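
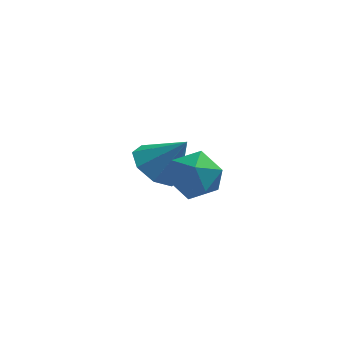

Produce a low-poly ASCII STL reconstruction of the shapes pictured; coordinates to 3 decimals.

solid 
facet normal -0.617 0.031 -0.786
outer loop
vertex -0.775 2.763 0.409
vertex -1.365 1.996 0.842
vertex -1.364 3.055 0.883
endloop
endfacet
facet normal 0.569 0.793 0.219
outer loop
vertex -0.775 2.763 0.409
vertex -1.364 3.055 0.883
vertex -0.315 1.944 2.178
endloop
endfacet
facet normal -0.617 0.031 -0.786
outer loop
vertex -1.364 3.055 0.883
vertex -1.365 1.996 0.842
vertex -1.954 2.727 1.333
endloop
endfacet
facet normal 0.047 0.777 0.628
outer loop
vertex -1.364 3.055 0.883
vertex -1.954 2.727 1.333
vertex -0.315 1.944 2.178
endloop
endfacet
facet normal -0.617 0.031 -0.786
outer loop
vertex -1.954 2.727 1.333
vertex -1.365 1.996 0.842
vertex -2.199 1.971 1.496
endloop
endfacet
facet normal -0.321 0.298 0.899
outer loop
vertex -1.954 2.727 1.333
vertex -2.199 1.971 1.496
vertex -0.315 1.944 2.178
endloop
endfacet
facet normal -0.617 0.031 -0.786
outer loop
vertex -2.199 1.971 1.496
vertex -1.365 1.996 0.842
vertex -1.955 1.229 1.275
endloop
endfacet
facet normal -0.321 -0.366 0.873
outer loop
vertex -2.199 1.971 1.496
vertex -1.955 1.229 1.275
vertex -0.315 1.944 2.178
endloop
endfacet
facet normal -0.617 0.030 -0.787
outer loop
vertex -1.955 1.229 1.275
vertex -1.365 1.996 0.842
vertex -1.365 0.937 0.801
endloop
endfacet
facet normal 0.047 -0.823 0.566
outer loop
vertex -1.955 1.229 1.275
vertex -1.365 0.937 0.801
vertex -0.315 1.944 2.178
endloop
endfacet
facet normal -0.618 0.030 -0.786
outer loop
vertex -1.365 0.937 0.801
vertex -1.365 1.996 0.842
vertex -0.775 1.265 0.35
endloop
endfacet
facet normal 0.569 -0.807 0.157
outer loop
vertex -1.365 0.937 0.801
vertex -0.775 1.265 0.35
vertex -0.315 1.944 2.178
endloop
endfacet
facet normal -0.617 0.031 -0.786
outer loop
vertex -0.775 1.265 0.35
vertex -1.365 1.996 0.842
vertex -0.531 2.021 0.188
endloop
endfacet
facet normal 0.938 -0.327 -0.114
outer loop
vertex -0.775 1.265 0.35
vertex -0.531 2.021 0.188
vertex -0.315 1.944 2.178
endloop
endfacet
facet normal -0.617 0.031 -0.786
outer loop
vertex -0.531 2.021 0.188
vertex -1.365 1.996 0.842
vertex -0.775 2.763 0.409
endloop
endfacet
facet normal 0.938 0.335 -0.089
outer loop
vertex -0.531 2.021 0.188
vertex -0.775 2.763 0.409
vertex -0.315 1.944 2.178
endloop
endfacet
facet normal -0.233 -0.032 0.972
outer loop
vertex 0.388 -1.164 3.996
vertex -0.535 -1.556 3.762
vertex 0.264 -2.184 3.933
endloop
endfacet
facet normal 0.470 -0.111 0.876
outer loop
vertex 0.388 -1.164 3.996
vertex 0.264 -2.184 3.933
vertex 1.106 -1.743 3.537
endloop
endfacet
facet normal 0.711 0.463 0.528
outer loop
vertex 0.388 -1.164 3.996
vertex 1.106 -1.743 3.537
vertex 0.828 -0.842 3.121
endloop
endfacet
facet normal 0.159 0.898 0.411
outer loop
vertex 0.388 -1.164 3.996
vertex 0.828 -0.842 3.121
vertex -0.186 -0.726 3.261
endloop
endfacet
facet normal -0.425 0.592 0.685
outer loop
vertex 0.388 -1.164 3.996
vertex -0.186 -0.726 3.261
vertex -0.535 -1.556 3.762
endloop
endfacet
facet normal 0.572 -0.681 0.457
outer loop
vertex 1.106 -1.743 3.537
vertex 0.264 -2.184 3.933
vertex 0.626 -2.494 3.019
endloop
endfacet
facet normal -0.565 -0.551 0.614
outer loop
vertex 0.264 -2.184 3.933
vertex -0.535 -1.556 3.762
vertex -0.388 -2.378 3.159
endloop
endfacet
facet normal -0.877 0.458 0.148
outer loop
vertex -0.535 -1.556 3.762
vertex -0.186 -0.726 3.261
vertex -0.666 -1.477 2.743
endloop
endfacet
facet normal 0.068 0.953 -0.296
outer loop
vertex -0.186 -0.726 3.261
vertex 0.828 -0.842 3.121
vertex 0.176 -1.036 2.347
endloop
endfacet
facet normal 0.963 0.249 -0.104
outer loop
vertex 0.828 -0.842 3.121
vertex 1.106 -1.743 3.537
vertex 0.975 -1.664 2.518
endloop
endfacet
facet normal -0.159 -0.898 -0.411
outer loop
vertex 0.052 -2.056 2.284
vertex 0.626 -2.494 3.019
vertex -0.388 -2.378 3.159
endloop
endfacet
facet normal -0.711 -0.463 -0.528
outer loop
vertex 0.052 -2.056 2.284
vertex -0.388 -2.378 3.159
vertex -0.666 -1.477 2.743
endloop
endfacet
facet normal -0.470 0.111 -0.876
outer loop
vertex 0.052 -2.056 2.284
vertex -0.666 -1.477 2.743
vertex 0.176 -1.036 2.347
endloop
endfacet
facet normal 0.233 0.032 -0.972
outer loop
vertex 0.052 -2.056 2.284
vertex 0.176 -1.036 2.347
vertex 0.975 -1.664 2.518
endloop
endfacet
facet normal 0.425 -0.592 -0.685
outer loop
vertex 0.052 -2.056 2.284
vertex 0.975 -1.664 2.518
vertex 0.626 -2.494 3.019
endloop
endfacet
facet normal -0.068 -0.953 0.296
outer loop
vertex -0.388 -2.378 3.159
vertex 0.626 -2.494 3.019
vertex 0.264 -2.184 3.933
endloop
endfacet
facet normal -0.963 -0.249 0.104
outer loop
vertex -0.666 -1.477 2.743
vertex -0.388 -2.378 3.159
vertex -0.535 -1.556 3.762
endloop
endfacet
facet normal -0.572 0.681 -0.457
outer loop
vertex 0.176 -1.036 2.347
vertex -0.666 -1.477 2.743
vertex -0.186 -0.726 3.261
endloop
endfacet
facet normal 0.565 0.551 -0.614
outer loop
vertex 0.975 -1.664 2.518
vertex 0.176 -1.036 2.347
vertex 0.828 -0.842 3.121
endloop
endfacet
facet normal 0.877 -0.458 -0.148
outer loop
vertex 0.626 -2.494 3.019
vertex 0.975 -1.664 2.518
vertex 1.106 -1.743 3.537
endloop
endfacet

endsolid


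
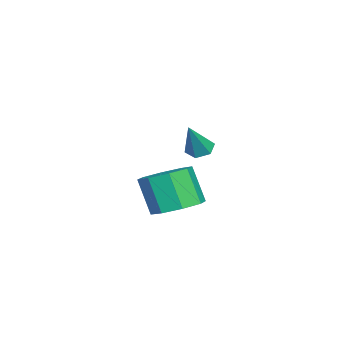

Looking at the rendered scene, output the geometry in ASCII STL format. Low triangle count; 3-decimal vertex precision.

solid 
facet normal -0.515 0.176 -0.839
outer loop
vertex -0.14 3.893 1.324
vertex -0.564 3.964 1.599
vertex -0.258 4.359 1.494
endloop
endfacet
facet normal 0.941 0.297 -0.160
outer loop
vertex -0.14 3.893 1.324
vertex -0.258 4.359 1.494
vertex 0.164 3.716 2.781
endloop
endfacet
facet normal -0.515 0.176 -0.839
outer loop
vertex -0.258 4.359 1.494
vertex -0.564 3.964 1.599
vertex -0.682 4.43 1.769
endloop
endfacet
facet normal 0.356 0.877 0.322
outer loop
vertex -0.258 4.359 1.494
vertex -0.682 4.43 1.769
vertex 0.164 3.716 2.781
endloop
endfacet
facet normal -0.516 0.175 -0.839
outer loop
vertex -0.682 4.43 1.769
vertex -0.564 3.964 1.599
vertex -0.987 4.035 1.874
endloop
endfacet
facet normal -0.431 0.527 0.732
outer loop
vertex -0.682 4.43 1.769
vertex -0.987 4.035 1.874
vertex 0.164 3.716 2.781
endloop
endfacet
facet normal -0.516 0.175 -0.839
outer loop
vertex -0.987 4.035 1.874
vertex -0.564 3.964 1.599
vertex -0.869 3.569 1.704
endloop
endfacet
facet normal -0.633 -0.402 0.662
outer loop
vertex -0.987 4.035 1.874
vertex -0.869 3.569 1.704
vertex 0.164 3.716 2.781
endloop
endfacet
facet normal -0.516 0.176 -0.838
outer loop
vertex -0.869 3.569 1.704
vertex -0.564 3.964 1.599
vertex -0.445 3.498 1.428
endloop
endfacet
facet normal -0.048 -0.983 0.180
outer loop
vertex -0.869 3.569 1.704
vertex -0.445 3.498 1.428
vertex 0.164 3.716 2.781
endloop
endfacet
facet normal -0.515 0.176 -0.839
outer loop
vertex -0.445 3.498 1.428
vertex -0.564 3.964 1.599
vertex -0.14 3.893 1.324
endloop
endfacet
facet normal 0.740 -0.632 -0.231
outer loop
vertex -0.445 3.498 1.428
vertex -0.14 3.893 1.324
vertex 0.164 3.716 2.781
endloop
endfacet
facet normal 0.273 0.341 -0.899
outer loop
vertex -2.227 3.124 -1.968
vertex -3.084 2.83 -2.34
vertex -2.755 3.655 -1.927
endloop
endfacet
facet normal 0.655 0.618 0.434
outer loop
vertex -2.227 3.124 -1.968
vertex -2.755 3.655 -1.927
vertex -2.659 2.585 -0.547
endloop
endfacet
facet normal 0.655 0.618 0.434
outer loop
vertex -2.659 2.585 -0.547
vertex -2.755 3.655 -1.927
vertex -3.187 3.116 -0.506
endloop
endfacet
facet normal -0.274 -0.342 0.899
outer loop
vertex -2.659 2.585 -0.547
vertex -3.187 3.116 -0.506
vertex -3.516 2.29 -0.92
endloop
endfacet
facet normal 0.273 0.341 -0.899
outer loop
vertex -2.755 3.655 -1.927
vertex -3.084 2.83 -2.34
vertex -3.476 3.702 -2.128
endloop
endfacet
facet normal -0.035 0.938 0.345
outer loop
vertex -2.755 3.655 -1.927
vertex -3.476 3.702 -2.128
vertex -3.187 3.116 -0.506
endloop
endfacet
facet normal -0.036 0.938 0.345
outer loop
vertex -3.187 3.116 -0.506
vertex -3.476 3.702 -2.128
vertex -3.908 3.163 -0.708
endloop
endfacet
facet normal -0.274 -0.341 0.899
outer loop
vertex -3.187 3.116 -0.506
vertex -3.908 3.163 -0.708
vertex -3.516 2.29 -0.92
endloop
endfacet
facet normal 0.274 0.342 -0.899
outer loop
vertex -3.476 3.702 -2.128
vertex -3.084 2.83 -2.34
vertex -3.967 3.238 -2.454
endloop
endfacet
facet normal -0.705 0.708 0.054
outer loop
vertex -3.476 3.702 -2.128
vertex -3.967 3.238 -2.454
vertex -3.908 3.163 -0.708
endloop
endfacet
facet normal -0.705 0.708 0.054
outer loop
vertex -3.908 3.163 -0.708
vertex -3.967 3.238 -2.454
vertex -4.399 2.699 -1.033
endloop
endfacet
facet normal -0.273 -0.341 0.900
outer loop
vertex -3.908 3.163 -0.708
vertex -4.399 2.699 -1.033
vertex -3.516 2.29 -0.92
endloop
endfacet
facet normal 0.274 0.341 -0.899
outer loop
vertex -3.967 3.238 -2.454
vertex -3.084 2.83 -2.34
vertex -3.941 2.535 -2.713
endloop
endfacet
facet normal -0.961 0.063 -0.268
outer loop
vertex -3.967 3.238 -2.454
vertex -3.941 2.535 -2.713
vertex -4.399 2.699 -1.033
endloop
endfacet
facet normal -0.961 0.063 -0.268
outer loop
vertex -4.399 2.699 -1.033
vertex -3.941 2.535 -2.713
vertex -4.373 1.996 -1.292
endloop
endfacet
facet normal -0.273 -0.341 0.899
outer loop
vertex -4.399 2.699 -1.033
vertex -4.373 1.996 -1.292
vertex -3.516 2.29 -0.92
endloop
endfacet
facet normal 0.274 0.342 -0.899
outer loop
vertex -3.941 2.535 -2.713
vertex -3.084 2.83 -2.34
vertex -3.413 2.004 -2.754
endloop
endfacet
facet normal -0.655 -0.618 -0.434
outer loop
vertex -3.941 2.535 -2.713
vertex -3.413 2.004 -2.754
vertex -4.373 1.996 -1.292
endloop
endfacet
facet normal -0.655 -0.618 -0.434
outer loop
vertex -4.373 1.996 -1.292
vertex -3.413 2.004 -2.754
vertex -3.845 1.465 -1.333
endloop
endfacet
facet normal -0.273 -0.341 0.899
outer loop
vertex -4.373 1.996 -1.292
vertex -3.845 1.465 -1.333
vertex -3.516 2.29 -0.92
endloop
endfacet
facet normal 0.274 0.341 -0.899
outer loop
vertex -3.413 2.004 -2.754
vertex -3.084 2.83 -2.34
vertex -2.692 1.957 -2.552
endloop
endfacet
facet normal 0.036 -0.938 -0.345
outer loop
vertex -3.413 2.004 -2.754
vertex -2.692 1.957 -2.552
vertex -3.845 1.465 -1.333
endloop
endfacet
facet normal 0.035 -0.938 -0.345
outer loop
vertex -3.845 1.465 -1.333
vertex -2.692 1.957 -2.552
vertex -3.124 1.418 -1.132
endloop
endfacet
facet normal -0.273 -0.341 0.899
outer loop
vertex -3.845 1.465 -1.333
vertex -3.124 1.418 -1.132
vertex -3.516 2.29 -0.92
endloop
endfacet
facet normal 0.273 0.341 -0.900
outer loop
vertex -2.692 1.957 -2.552
vertex -3.084 2.83 -2.34
vertex -2.201 2.421 -2.227
endloop
endfacet
facet normal 0.705 -0.708 -0.054
outer loop
vertex -2.692 1.957 -2.552
vertex -2.201 2.421 -2.227
vertex -3.124 1.418 -1.132
endloop
endfacet
facet normal 0.705 -0.708 -0.054
outer loop
vertex -3.124 1.418 -1.132
vertex -2.201 2.421 -2.227
vertex -2.633 1.882 -0.806
endloop
endfacet
facet normal -0.274 -0.342 0.899
outer loop
vertex -3.124 1.418 -1.132
vertex -2.633 1.882 -0.806
vertex -3.516 2.29 -0.92
endloop
endfacet
facet normal 0.273 0.341 -0.899
outer loop
vertex -2.201 2.421 -2.227
vertex -3.084 2.83 -2.34
vertex -2.227 3.124 -1.968
endloop
endfacet
facet normal 0.961 -0.063 0.268
outer loop
vertex -2.201 2.421 -2.227
vertex -2.227 3.124 -1.968
vertex -2.633 1.882 -0.806
endloop
endfacet
facet normal 0.961 -0.063 0.268
outer loop
vertex -2.633 1.882 -0.806
vertex -2.227 3.124 -1.968
vertex -2.659 2.585 -0.547
endloop
endfacet
facet normal -0.274 -0.341 0.899
outer loop
vertex -2.633 1.882 -0.806
vertex -2.659 2.585 -0.547
vertex -3.516 2.29 -0.92
endloop
endfacet

endsolid


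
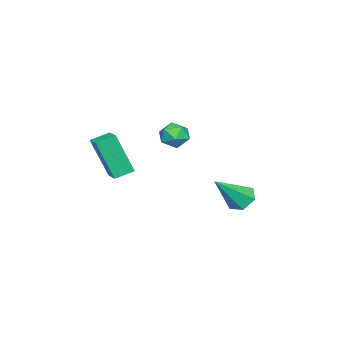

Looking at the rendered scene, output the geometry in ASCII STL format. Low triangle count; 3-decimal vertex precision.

solid 
facet normal -0.584 0.408 -0.701
outer loop
vertex -2.55 0.788 -3.295
vertex -2.917 1.225 -2.735
vertex -2.27 1.513 -3.106
endloop
endfacet
facet normal 0.875 -0.226 -0.429
outer loop
vertex -2.55 0.788 -3.295
vertex -2.27 1.513 -3.106
vertex -1.643 0.335 -1.205
endloop
endfacet
facet normal -0.584 0.408 -0.701
outer loop
vertex -2.27 1.513 -3.106
vertex -2.917 1.225 -2.735
vertex -2.637 1.95 -2.546
endloop
endfacet
facet normal 0.815 0.573 0.087
outer loop
vertex -2.27 1.513 -3.106
vertex -2.637 1.95 -2.546
vertex -1.643 0.335 -1.205
endloop
endfacet
facet normal -0.585 0.409 -0.701
outer loop
vertex -2.637 1.95 -2.546
vertex -2.917 1.225 -2.735
vertex -3.284 1.662 -2.174
endloop
endfacet
facet normal 0.117 0.676 0.727
outer loop
vertex -2.637 1.95 -2.546
vertex -3.284 1.662 -2.174
vertex -1.643 0.335 -1.205
endloop
endfacet
facet normal -0.585 0.409 -0.701
outer loop
vertex -3.284 1.662 -2.174
vertex -2.917 1.225 -2.735
vertex -3.564 0.937 -2.363
endloop
endfacet
facet normal -0.521 -0.021 0.853
outer loop
vertex -3.284 1.662 -2.174
vertex -3.564 0.937 -2.363
vertex -1.643 0.335 -1.205
endloop
endfacet
facet normal -0.585 0.407 -0.702
outer loop
vertex -3.564 0.937 -2.363
vertex -2.917 1.225 -2.735
vertex -3.197 0.499 -2.923
endloop
endfacet
facet normal -0.461 -0.820 0.339
outer loop
vertex -3.564 0.937 -2.363
vertex -3.197 0.499 -2.923
vertex -1.643 0.335 -1.205
endloop
endfacet
facet normal -0.585 0.407 -0.701
outer loop
vertex -3.197 0.499 -2.923
vertex -2.917 1.225 -2.735
vertex -2.55 0.788 -3.295
endloop
endfacet
facet normal 0.238 -0.923 -0.303
outer loop
vertex -3.197 0.499 -2.923
vertex -2.55 0.788 -3.295
vertex -1.643 0.335 -1.205
endloop
endfacet
facet normal -0.428 0.322 0.844
outer loop
vertex 1.873 0.244 3.516
vertex 2.097 -0.376 3.866
vertex 2.536 0.228 3.858
endloop
endfacet
facet normal -0.208 0.871 0.444
outer loop
vertex 1.873 0.244 3.516
vertex 2.536 0.228 3.858
vertex 2.468 0.553 3.189
endloop
endfacet
facet normal -0.533 0.825 -0.190
outer loop
vertex 1.873 0.244 3.516
vertex 2.468 0.553 3.189
vertex 1.988 0.15 2.784
endloop
endfacet
facet normal -0.952 0.247 -0.181
outer loop
vertex 1.873 0.244 3.516
vertex 1.988 0.15 2.784
vertex 1.759 -0.425 3.203
endloop
endfacet
facet normal -0.887 -0.063 0.457
outer loop
vertex 1.873 0.244 3.516
vertex 1.759 -0.425 3.203
vertex 2.097 -0.376 3.866
endloop
endfacet
facet normal 0.494 0.801 0.339
outer loop
vertex 2.468 0.553 3.189
vertex 2.536 0.228 3.858
vertex 3.061 0.125 3.337
endloop
endfacet
facet normal 0.139 -0.088 0.986
outer loop
vertex 2.536 0.228 3.858
vertex 2.097 -0.376 3.866
vertex 2.832 -0.45 3.756
endloop
endfacet
facet normal -0.603 -0.711 0.360
outer loop
vertex 2.097 -0.376 3.866
vertex 1.759 -0.425 3.203
vertex 2.352 -0.853 3.351
endloop
endfacet
facet normal -0.709 -0.208 -0.673
outer loop
vertex 1.759 -0.425 3.203
vertex 1.988 0.15 2.784
vertex 2.284 -0.528 2.682
endloop
endfacet
facet normal -0.030 0.726 -0.687
outer loop
vertex 1.988 0.15 2.784
vertex 2.468 0.553 3.189
vertex 2.723 0.076 2.674
endloop
endfacet
facet normal 0.952 -0.247 0.181
outer loop
vertex 2.947 -0.544 3.024
vertex 3.061 0.125 3.337
vertex 2.832 -0.45 3.756
endloop
endfacet
facet normal 0.533 -0.825 0.190
outer loop
vertex 2.947 -0.544 3.024
vertex 2.832 -0.45 3.756
vertex 2.352 -0.853 3.351
endloop
endfacet
facet normal 0.208 -0.871 -0.444
outer loop
vertex 2.947 -0.544 3.024
vertex 2.352 -0.853 3.351
vertex 2.284 -0.528 2.682
endloop
endfacet
facet normal 0.428 -0.322 -0.844
outer loop
vertex 2.947 -0.544 3.024
vertex 2.284 -0.528 2.682
vertex 2.723 0.076 2.674
endloop
endfacet
facet normal 0.887 0.063 -0.457
outer loop
vertex 2.947 -0.544 3.024
vertex 2.723 0.076 2.674
vertex 3.061 0.125 3.337
endloop
endfacet
facet normal 0.709 0.208 0.673
outer loop
vertex 2.832 -0.45 3.756
vertex 3.061 0.125 3.337
vertex 2.536 0.228 3.858
endloop
endfacet
facet normal 0.030 -0.726 0.687
outer loop
vertex 2.352 -0.853 3.351
vertex 2.832 -0.45 3.756
vertex 2.097 -0.376 3.866
endloop
endfacet
facet normal -0.494 -0.801 -0.339
outer loop
vertex 2.284 -0.528 2.682
vertex 2.352 -0.853 3.351
vertex 1.759 -0.425 3.203
endloop
endfacet
facet normal -0.139 0.088 -0.986
outer loop
vertex 2.723 0.076 2.674
vertex 2.284 -0.528 2.682
vertex 1.988 0.15 2.784
endloop
endfacet
facet normal 0.603 0.711 -0.360
outer loop
vertex 3.061 0.125 3.337
vertex 2.723 0.076 2.674
vertex 2.468 0.553 3.189
endloop
endfacet
facet normal -0.762 -0.616 -0.201
outer loop
vertex 3.141 -3.689 2.778
vertex 2.527 -3.025 3.07
vertex 3.033 -2.892 0.741
endloop
endfacet
facet normal 0.646 -0.699 -0.308
outer loop
vertex 3.673 -2.375 0.91
vertex 3.141 -3.689 2.778
vertex 3.033 -2.892 0.741
endloop
endfacet
facet normal -0.761 -0.617 -0.201
outer loop
vertex 3.033 -2.892 0.741
vertex 2.527 -3.025 3.07
vertex 2.419 -2.229 1.033
endloop
endfacet
facet normal -0.049 0.364 -0.930
outer loop
vertex 2.419 -2.229 1.033
vertex 3.673 -2.375 0.91
vertex 3.033 -2.892 0.741
endloop
endfacet
facet normal 0.049 -0.364 0.930
outer loop
vertex 3.141 -3.689 2.778
vertex 3.167 -2.508 3.239
vertex 2.527 -3.025 3.07
endloop
endfacet
facet normal 0.646 -0.698 -0.307
outer loop
vertex 3.781 -3.171 2.947
vertex 3.141 -3.689 2.778
vertex 3.673 -2.375 0.91
endloop
endfacet
facet normal 0.049 -0.364 0.930
outer loop
vertex 3.781 -3.171 2.947
vertex 3.167 -2.508 3.239
vertex 3.141 -3.689 2.778
endloop
endfacet
facet normal -0.646 0.699 0.307
outer loop
vertex 2.527 -3.025 3.07
vertex 3.167 -2.508 3.239
vertex 2.419 -2.229 1.033
endloop
endfacet
facet normal -0.049 0.364 -0.930
outer loop
vertex 3.059 -1.711 1.202
vertex 3.673 -2.375 0.91
vertex 2.419 -2.229 1.033
endloop
endfacet
facet normal -0.646 0.698 0.307
outer loop
vertex 2.419 -2.229 1.033
vertex 3.167 -2.508 3.239
vertex 3.059 -1.711 1.202
endloop
endfacet
facet normal 0.762 0.616 0.200
outer loop
vertex 3.059 -1.711 1.202
vertex 3.781 -3.171 2.947
vertex 3.673 -2.375 0.91
endloop
endfacet
facet normal 0.761 0.617 0.201
outer loop
vertex 3.167 -2.508 3.239
vertex 3.781 -3.171 2.947
vertex 3.059 -1.711 1.202
endloop
endfacet

endsolid


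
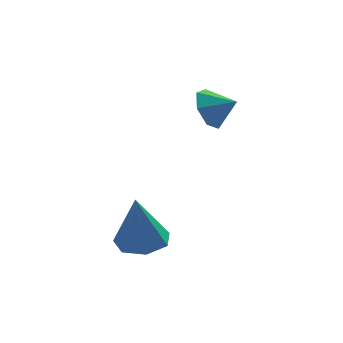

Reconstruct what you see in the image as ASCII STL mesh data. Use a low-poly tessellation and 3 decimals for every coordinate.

solid 
facet normal -0.808 0.380 -0.450
outer loop
vertex 2.43 2.968 2.863
vertex 2.153 3.354 3.686
vertex 2.706 3.731 3.011
endloop
endfacet
facet normal 0.874 -0.234 -0.426
outer loop
vertex 2.43 2.968 2.863
vertex 2.706 3.731 3.011
vertex 3.067 2.926 4.194
endloop
endfacet
facet normal -0.808 0.380 -0.450
outer loop
vertex 2.706 3.731 3.011
vertex 2.153 3.354 3.686
vertex 2.566 4.21 3.667
endloop
endfacet
facet normal 0.937 0.345 -0.052
outer loop
vertex 2.706 3.731 3.011
vertex 2.566 4.21 3.667
vertex 3.067 2.926 4.194
endloop
endfacet
facet normal -0.808 0.380 -0.450
outer loop
vertex 2.566 4.21 3.667
vertex 2.153 3.354 3.686
vertex 2.115 4.045 4.337
endloop
endfacet
facet normal 0.662 0.491 0.566
outer loop
vertex 2.566 4.21 3.667
vertex 2.115 4.045 4.337
vertex 3.067 2.926 4.194
endloop
endfacet
facet normal -0.808 0.380 -0.450
outer loop
vertex 2.115 4.045 4.337
vertex 2.153 3.354 3.686
vertex 1.693 3.36 4.517
endloop
endfacet
facet normal 0.256 0.095 0.962
outer loop
vertex 2.115 4.045 4.337
vertex 1.693 3.36 4.517
vertex 3.067 2.926 4.194
endloop
endfacet
facet normal -0.808 0.379 -0.450
outer loop
vertex 1.693 3.36 4.517
vertex 2.153 3.354 3.686
vertex 1.618 2.671 4.071
endloop
endfacet
facet normal 0.025 -0.545 0.838
outer loop
vertex 1.693 3.36 4.517
vertex 1.618 2.671 4.071
vertex 3.067 2.926 4.194
endloop
endfacet
facet normal -0.808 0.379 -0.450
outer loop
vertex 1.618 2.671 4.071
vertex 2.153 3.354 3.686
vertex 1.946 2.496 3.335
endloop
endfacet
facet normal 0.142 -0.947 0.288
outer loop
vertex 1.618 2.671 4.071
vertex 1.946 2.496 3.335
vertex 3.067 2.926 4.194
endloop
endfacet
facet normal -0.809 0.379 -0.450
outer loop
vertex 1.946 2.496 3.335
vertex 2.153 3.354 3.686
vertex 2.43 2.968 2.863
endloop
endfacet
facet normal 0.521 -0.808 -0.275
outer loop
vertex 1.946 2.496 3.335
vertex 2.43 2.968 2.863
vertex 3.067 2.926 4.194
endloop
endfacet
facet normal 0.114 0.122 -0.986
outer loop
vertex 0.121 -1.187 -0.503
vertex -0.666 -0.588 -0.52
vertex 0.285 -0.353 -0.381
endloop
endfacet
facet normal 0.858 -0.235 0.456
outer loop
vertex 0.121 -1.187 -0.503
vertex 0.285 -0.353 -0.381
vertex -0.914 -0.852 1.62
endloop
endfacet
facet normal 0.114 0.122 -0.986
outer loop
vertex 0.285 -0.353 -0.381
vertex -0.666 -0.588 -0.52
vertex -0.267 0.305 -0.363
endloop
endfacet
facet normal 0.658 0.537 0.528
outer loop
vertex 0.285 -0.353 -0.381
vertex -0.267 0.305 -0.363
vertex -0.914 -0.852 1.62
endloop
endfacet
facet normal 0.115 0.122 -0.986
outer loop
vertex -0.267 0.305 -0.363
vertex -0.666 -0.588 -0.52
vertex -1.12 0.291 -0.464
endloop
endfacet
facet normal -0.072 0.872 0.485
outer loop
vertex -0.267 0.305 -0.363
vertex -1.12 0.291 -0.464
vertex -0.914 -0.852 1.62
endloop
endfacet
facet normal 0.113 0.121 -0.986
outer loop
vertex -1.12 0.291 -0.464
vertex -0.666 -0.588 -0.52
vertex -1.631 -0.385 -0.606
endloop
endfacet
facet normal -0.779 0.514 0.359
outer loop
vertex -1.12 0.291 -0.464
vertex -1.631 -0.385 -0.606
vertex -0.914 -0.852 1.62
endloop
endfacet
facet normal 0.114 0.122 -0.986
outer loop
vertex -1.631 -0.385 -0.606
vertex -0.666 -0.588 -0.52
vertex -1.416 -1.213 -0.684
endloop
endfacet
facet normal -0.933 -0.265 0.245
outer loop
vertex -1.631 -0.385 -0.606
vertex -1.416 -1.213 -0.684
vertex -0.914 -0.852 1.62
endloop
endfacet
facet normal 0.114 0.122 -0.986
outer loop
vertex -1.416 -1.213 -0.684
vertex -0.666 -0.588 -0.52
vertex -0.636 -1.57 -0.638
endloop
endfacet
facet normal -0.416 -0.880 0.229
outer loop
vertex -1.416 -1.213 -0.684
vertex -0.636 -1.57 -0.638
vertex -0.914 -0.852 1.62
endloop
endfacet
facet normal 0.114 0.122 -0.986
outer loop
vertex -0.636 -1.57 -0.638
vertex -0.666 -0.588 -0.52
vertex 0.121 -1.187 -0.503
endloop
endfacet
facet normal 0.381 -0.867 0.322
outer loop
vertex -0.636 -1.57 -0.638
vertex 0.121 -1.187 -0.503
vertex -0.914 -0.852 1.62
endloop
endfacet

endsolid


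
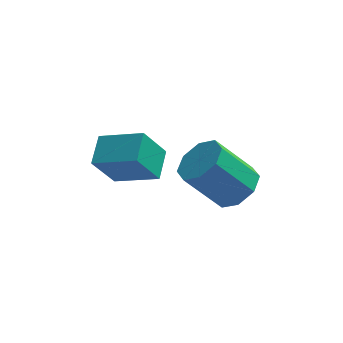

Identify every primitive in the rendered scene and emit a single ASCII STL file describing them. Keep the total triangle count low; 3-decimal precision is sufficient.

solid 
facet normal 0.640 0.064 -0.766
outer loop
vertex 2.469 3.399 -1.107
vertex 1.672 3.378 -1.775
vertex 2.194 4.126 -1.276
endloop
endfacet
facet normal 0.686 0.401 0.608
outer loop
vertex 2.469 3.399 -1.107
vertex 2.194 4.126 -1.276
vertex 1.104 3.263 0.523
endloop
endfacet
facet normal 0.687 0.399 0.608
outer loop
vertex 1.104 3.263 0.523
vertex 2.194 4.126 -1.276
vertex 0.83 3.991 0.354
endloop
endfacet
facet normal -0.641 -0.063 0.765
outer loop
vertex 1.104 3.263 0.523
vertex 0.83 3.991 0.354
vertex 0.308 3.242 -0.145
endloop
endfacet
facet normal 0.641 0.063 -0.765
outer loop
vertex 2.194 4.126 -1.276
vertex 1.672 3.378 -1.775
vertex 1.614 4.415 -1.738
endloop
endfacet
facet normal 0.241 0.930 0.279
outer loop
vertex 2.194 4.126 -1.276
vertex 1.614 4.415 -1.738
vertex 0.83 3.991 0.354
endloop
endfacet
facet normal 0.241 0.930 0.279
outer loop
vertex 0.83 3.991 0.354
vertex 1.614 4.415 -1.738
vertex 0.249 4.28 -0.108
endloop
endfacet
facet normal -0.640 -0.064 0.765
outer loop
vertex 0.83 3.991 0.354
vertex 0.249 4.28 -0.108
vertex 0.308 3.242 -0.145
endloop
endfacet
facet normal 0.640 0.063 -0.765
outer loop
vertex 1.614 4.415 -1.738
vertex 1.672 3.378 -1.775
vertex 1.068 4.097 -2.221
endloop
endfacet
facet normal -0.344 0.914 -0.213
outer loop
vertex 1.614 4.415 -1.738
vertex 1.068 4.097 -2.221
vertex 0.249 4.28 -0.108
endloop
endfacet
facet normal -0.345 0.914 -0.213
outer loop
vertex 0.249 4.28 -0.108
vertex 1.068 4.097 -2.221
vertex -0.297 3.961 -0.591
endloop
endfacet
facet normal -0.640 -0.064 0.766
outer loop
vertex 0.249 4.28 -0.108
vertex -0.297 3.961 -0.591
vertex 0.308 3.242 -0.145
endloop
endfacet
facet normal 0.641 0.063 -0.765
outer loop
vertex 1.068 4.097 -2.221
vertex 1.672 3.378 -1.775
vertex 0.876 3.357 -2.443
endloop
endfacet
facet normal -0.729 0.363 -0.580
outer loop
vertex 1.068 4.097 -2.221
vertex 0.876 3.357 -2.443
vertex -0.297 3.961 -0.591
endloop
endfacet
facet normal -0.729 0.363 -0.580
outer loop
vertex -0.297 3.961 -0.591
vertex 0.876 3.357 -2.443
vertex -0.489 3.221 -0.813
endloop
endfacet
facet normal -0.640 -0.064 0.766
outer loop
vertex -0.297 3.961 -0.591
vertex -0.489 3.221 -0.813
vertex 0.308 3.242 -0.145
endloop
endfacet
facet normal 0.641 0.063 -0.765
outer loop
vertex 0.876 3.357 -2.443
vertex 1.672 3.378 -1.775
vertex 1.15 2.629 -2.274
endloop
endfacet
facet normal -0.686 -0.399 -0.608
outer loop
vertex 0.876 3.357 -2.443
vertex 1.15 2.629 -2.274
vertex -0.489 3.221 -0.813
endloop
endfacet
facet normal -0.686 -0.401 -0.607
outer loop
vertex -0.489 3.221 -0.813
vertex 1.15 2.629 -2.274
vertex -0.214 2.494 -0.644
endloop
endfacet
facet normal -0.640 -0.064 0.766
outer loop
vertex -0.489 3.221 -0.813
vertex -0.214 2.494 -0.644
vertex 0.308 3.242 -0.145
endloop
endfacet
facet normal 0.640 0.064 -0.765
outer loop
vertex 1.15 2.629 -2.274
vertex 1.672 3.378 -1.775
vertex 1.731 2.34 -1.812
endloop
endfacet
facet normal -0.241 -0.930 -0.279
outer loop
vertex 1.15 2.629 -2.274
vertex 1.731 2.34 -1.812
vertex -0.214 2.494 -0.644
endloop
endfacet
facet normal -0.241 -0.930 -0.279
outer loop
vertex -0.214 2.494 -0.644
vertex 1.731 2.34 -1.812
vertex 0.366 2.205 -0.182
endloop
endfacet
facet normal -0.641 -0.063 0.765
outer loop
vertex -0.214 2.494 -0.644
vertex 0.366 2.205 -0.182
vertex 0.308 3.242 -0.145
endloop
endfacet
facet normal 0.640 0.064 -0.766
outer loop
vertex 1.731 2.34 -1.812
vertex 1.672 3.378 -1.775
vertex 2.277 2.659 -1.329
endloop
endfacet
facet normal 0.345 -0.914 0.213
outer loop
vertex 1.731 2.34 -1.812
vertex 2.277 2.659 -1.329
vertex 0.366 2.205 -0.182
endloop
endfacet
facet normal 0.345 -0.914 0.212
outer loop
vertex 0.366 2.205 -0.182
vertex 2.277 2.659 -1.329
vertex 0.912 2.523 0.301
endloop
endfacet
facet normal -0.640 -0.063 0.765
outer loop
vertex 0.366 2.205 -0.182
vertex 0.912 2.523 0.301
vertex 0.308 3.242 -0.145
endloop
endfacet
facet normal 0.640 0.064 -0.766
outer loop
vertex 2.277 2.659 -1.329
vertex 1.672 3.378 -1.775
vertex 2.469 3.399 -1.107
endloop
endfacet
facet normal 0.729 -0.363 0.580
outer loop
vertex 2.277 2.659 -1.329
vertex 2.469 3.399 -1.107
vertex 0.912 2.523 0.301
endloop
endfacet
facet normal 0.729 -0.363 0.580
outer loop
vertex 0.912 2.523 0.301
vertex 2.469 3.399 -1.107
vertex 1.104 3.263 0.523
endloop
endfacet
facet normal -0.641 -0.063 0.765
outer loop
vertex 0.912 2.523 0.301
vertex 1.104 3.263 0.523
vertex 0.308 3.242 -0.145
endloop
endfacet
facet normal -0.885 0.279 -0.373
outer loop
vertex -3.54 3.181 -0.459
vertex -3.37 4.39 0.043
vertex -2.773 3.675 -1.906
endloop
endfacet
facet normal -0.128 -0.916 -0.381
outer loop
vertex -1.11 3.15 -1.203
vertex -3.54 3.181 -0.459
vertex -2.773 3.675 -1.906
endloop
endfacet
facet normal -0.884 0.280 -0.374
outer loop
vertex -2.773 3.675 -1.906
vertex -3.37 4.39 0.043
vertex -2.603 4.884 -1.403
endloop
endfacet
facet normal 0.449 0.289 -0.846
outer loop
vertex -2.603 4.884 -1.403
vertex -1.11 3.15 -1.203
vertex -2.773 3.675 -1.906
endloop
endfacet
facet normal -0.449 -0.288 0.846
outer loop
vertex -3.54 3.181 -0.459
vertex -1.707 3.865 0.746
vertex -3.37 4.39 0.043
endloop
endfacet
facet normal -0.128 -0.916 -0.381
outer loop
vertex -1.877 2.656 0.243
vertex -3.54 3.181 -0.459
vertex -1.11 3.15 -1.203
endloop
endfacet
facet normal -0.448 -0.289 0.846
outer loop
vertex -1.877 2.656 0.243
vertex -1.707 3.865 0.746
vertex -3.54 3.181 -0.459
endloop
endfacet
facet normal 0.128 0.916 0.381
outer loop
vertex -3.37 4.39 0.043
vertex -1.707 3.865 0.746
vertex -2.603 4.884 -1.403
endloop
endfacet
facet normal 0.448 0.288 -0.846
outer loop
vertex -0.94 4.359 -0.701
vertex -1.11 3.15 -1.203
vertex -2.603 4.884 -1.403
endloop
endfacet
facet normal 0.128 0.916 0.381
outer loop
vertex -2.603 4.884 -1.403
vertex -1.707 3.865 0.746
vertex -0.94 4.359 -0.701
endloop
endfacet
facet normal 0.884 -0.280 0.374
outer loop
vertex -0.94 4.359 -0.701
vertex -1.877 2.656 0.243
vertex -1.11 3.15 -1.203
endloop
endfacet
facet normal 0.885 -0.280 0.373
outer loop
vertex -1.707 3.865 0.746
vertex -1.877 2.656 0.243
vertex -0.94 4.359 -0.701
endloop
endfacet

endsolid


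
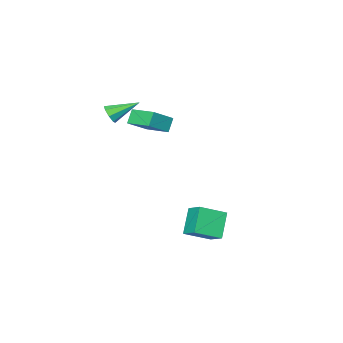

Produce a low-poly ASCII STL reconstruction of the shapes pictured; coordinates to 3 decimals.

solid 
facet normal 0.704 -0.545 -0.456
outer loop
vertex -0.659 -4.07 3.954
vertex -1.068 -4.162 3.432
vertex -0.607 -3.705 3.598
endloop
endfacet
facet normal 0.447 0.591 0.671
outer loop
vertex -0.659 -4.07 3.954
vertex -0.607 -3.705 3.598
vertex -2.392 -3.138 4.288
endloop
endfacet
facet normal 0.704 -0.545 -0.456
outer loop
vertex -0.607 -3.705 3.598
vertex -1.068 -4.162 3.432
vertex -0.826 -3.608 3.144
endloop
endfacet
facet normal 0.319 0.946 0.048
outer loop
vertex -0.607 -3.705 3.598
vertex -0.826 -3.608 3.144
vertex -2.392 -3.138 4.288
endloop
endfacet
facet normal 0.705 -0.544 -0.455
outer loop
vertex -0.826 -3.608 3.144
vertex -1.068 -4.162 3.432
vertex -1.186 -3.836 2.859
endloop
endfacet
facet normal -0.125 0.846 -0.519
outer loop
vertex -0.826 -3.608 3.144
vertex -1.186 -3.836 2.859
vertex -2.392 -3.138 4.288
endloop
endfacet
facet normal 0.703 -0.546 -0.455
outer loop
vertex -1.186 -3.836 2.859
vertex -1.068 -4.162 3.432
vertex -1.478 -4.255 2.91
endloop
endfacet
facet normal -0.624 0.350 -0.698
outer loop
vertex -1.186 -3.836 2.859
vertex -1.478 -4.255 2.91
vertex -2.392 -3.138 4.288
endloop
endfacet
facet normal 0.704 -0.544 -0.456
outer loop
vertex -1.478 -4.255 2.91
vertex -1.068 -4.162 3.432
vertex -1.529 -4.62 3.266
endloop
endfacet
facet normal -0.888 -0.252 -0.385
outer loop
vertex -1.478 -4.255 2.91
vertex -1.529 -4.62 3.266
vertex -2.392 -3.138 4.288
endloop
endfacet
facet normal 0.705 -0.545 -0.454
outer loop
vertex -1.529 -4.62 3.266
vertex -1.068 -4.162 3.432
vertex -1.311 -4.716 3.72
endloop
endfacet
facet normal -0.760 -0.606 0.237
outer loop
vertex -1.529 -4.62 3.266
vertex -1.311 -4.716 3.72
vertex -2.392 -3.138 4.288
endloop
endfacet
facet normal 0.703 -0.546 -0.456
outer loop
vertex -1.311 -4.716 3.72
vertex -1.068 -4.162 3.432
vertex -0.95 -4.489 4.005
endloop
endfacet
facet normal -0.316 -0.505 0.803
outer loop
vertex -1.311 -4.716 3.72
vertex -0.95 -4.489 4.005
vertex -2.392 -3.138 4.288
endloop
endfacet
facet normal 0.704 -0.545 -0.456
outer loop
vertex -0.95 -4.489 4.005
vertex -1.068 -4.162 3.432
vertex -0.659 -4.07 3.954
endloop
endfacet
facet normal 0.185 -0.009 0.983
outer loop
vertex -0.95 -4.489 4.005
vertex -0.659 -4.07 3.954
vertex -2.392 -3.138 4.288
endloop
endfacet
facet normal -0.539 -0.187 0.821
outer loop
vertex -3.175 -4.609 3.007
vertex -3.294 -2.95 3.306
vertex -4.627 -4.544 2.068
endloop
endfacet
facet normal 0.070 -0.982 -0.177
outer loop
vertex -4.066 -4.35 1.214
vertex -3.175 -4.609 3.007
vertex -4.627 -4.544 2.068
endloop
endfacet
facet normal -0.539 -0.187 0.821
outer loop
vertex -4.627 -4.544 2.068
vertex -3.294 -2.95 3.306
vertex -4.746 -2.885 2.367
endloop
endfacet
facet normal -0.839 0.038 -0.543
outer loop
vertex -4.746 -2.885 2.367
vertex -4.066 -4.35 1.214
vertex -4.627 -4.544 2.068
endloop
endfacet
facet normal 0.839 -0.038 0.543
outer loop
vertex -3.175 -4.609 3.007
vertex -2.733 -2.756 2.452
vertex -3.294 -2.95 3.306
endloop
endfacet
facet normal 0.070 -0.982 -0.177
outer loop
vertex -2.614 -4.415 2.153
vertex -3.175 -4.609 3.007
vertex -4.066 -4.35 1.214
endloop
endfacet
facet normal 0.839 -0.038 0.543
outer loop
vertex -2.614 -4.415 2.153
vertex -2.733 -2.756 2.452
vertex -3.175 -4.609 3.007
endloop
endfacet
facet normal -0.070 0.982 0.177
outer loop
vertex -3.294 -2.95 3.306
vertex -2.733 -2.756 2.452
vertex -4.746 -2.885 2.367
endloop
endfacet
facet normal -0.839 0.038 -0.543
outer loop
vertex -4.185 -2.691 1.513
vertex -4.066 -4.35 1.214
vertex -4.746 -2.885 2.367
endloop
endfacet
facet normal -0.070 0.982 0.177
outer loop
vertex -4.746 -2.885 2.367
vertex -2.733 -2.756 2.452
vertex -4.185 -2.691 1.513
endloop
endfacet
facet normal 0.539 0.187 -0.821
outer loop
vertex -4.185 -2.691 1.513
vertex -2.614 -4.415 2.153
vertex -4.066 -4.35 1.214
endloop
endfacet
facet normal 0.539 0.187 -0.821
outer loop
vertex -2.733 -2.756 2.452
vertex -2.614 -4.415 2.153
vertex -4.185 -2.691 1.513
endloop
endfacet
facet normal -0.817 0.397 -0.419
outer loop
vertex -2.211 3.921 -1.675
vertex -1.232 4.507 -3.028
vertex -2.413 2.877 -2.272
endloop
endfacet
facet normal -0.553 -0.330 0.765
outer loop
vertex -1.008 2.193 -1.552
vertex -2.211 3.921 -1.675
vertex -2.413 2.877 -2.272
endloop
endfacet
facet normal -0.817 0.397 -0.419
outer loop
vertex -2.413 2.877 -2.272
vertex -1.232 4.507 -3.028
vertex -1.434 3.462 -3.626
endloop
endfacet
facet normal -0.166 -0.856 -0.490
outer loop
vertex -1.434 3.462 -3.626
vertex -1.008 2.193 -1.552
vertex -2.413 2.877 -2.272
endloop
endfacet
facet normal 0.165 0.856 0.490
outer loop
vertex -2.211 3.921 -1.675
vertex 0.173 3.823 -2.308
vertex -1.232 4.507 -3.028
endloop
endfacet
facet normal -0.553 -0.331 0.765
outer loop
vertex -0.806 3.238 -0.954
vertex -2.211 3.921 -1.675
vertex -1.008 2.193 -1.552
endloop
endfacet
facet normal 0.165 0.856 0.489
outer loop
vertex -0.806 3.238 -0.954
vertex 0.173 3.823 -2.308
vertex -2.211 3.921 -1.675
endloop
endfacet
facet normal 0.553 0.331 -0.765
outer loop
vertex -1.232 4.507 -3.028
vertex 0.173 3.823 -2.308
vertex -1.434 3.462 -3.626
endloop
endfacet
facet normal -0.165 -0.856 -0.490
outer loop
vertex -0.029 2.779 -2.905
vertex -1.008 2.193 -1.552
vertex -1.434 3.462 -3.626
endloop
endfacet
facet normal 0.553 0.330 -0.765
outer loop
vertex -1.434 3.462 -3.626
vertex 0.173 3.823 -2.308
vertex -0.029 2.779 -2.905
endloop
endfacet
facet normal 0.817 -0.397 0.419
outer loop
vertex -0.029 2.779 -2.905
vertex -0.806 3.238 -0.954
vertex -1.008 2.193 -1.552
endloop
endfacet
facet normal 0.817 -0.397 0.419
outer loop
vertex 0.173 3.823 -2.308
vertex -0.806 3.238 -0.954
vertex -0.029 2.779 -2.905
endloop
endfacet

endsolid


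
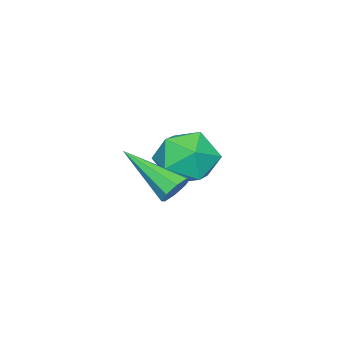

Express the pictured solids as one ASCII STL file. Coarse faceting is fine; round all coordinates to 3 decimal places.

solid 
facet normal 0.004 0.863 -0.505
outer loop
vertex 3.942 4.154 -1.821
vertex 3.423 4.102 -1.914
vertex 3.715 4.324 -1.532
endloop
endfacet
facet normal 0.800 0.054 0.597
outer loop
vertex 3.942 4.154 -1.821
vertex 3.715 4.324 -1.532
vertex 3.417 2.478 -0.966
endloop
endfacet
facet normal 0.003 0.864 -0.504
outer loop
vertex 3.715 4.324 -1.532
vertex 3.423 4.102 -1.914
vertex 3.317 4.364 -1.466
endloop
endfacet
facet normal 0.183 0.261 0.948
outer loop
vertex 3.715 4.324 -1.532
vertex 3.317 4.364 -1.466
vertex 3.417 2.478 -0.966
endloop
endfacet
facet normal 0.003 0.863 -0.504
outer loop
vertex 3.317 4.364 -1.466
vertex 3.423 4.102 -1.914
vertex 2.981 4.25 -1.663
endloop
endfacet
facet normal -0.543 0.188 0.818
outer loop
vertex 3.317 4.364 -1.466
vertex 2.981 4.25 -1.663
vertex 3.417 2.478 -0.966
endloop
endfacet
facet normal 0.004 0.864 -0.503
outer loop
vertex 2.981 4.25 -1.663
vertex 3.423 4.102 -1.914
vertex 2.904 4.05 -2.007
endloop
endfacet
facet normal -0.951 -0.122 0.284
outer loop
vertex 2.981 4.25 -1.663
vertex 2.904 4.05 -2.007
vertex 3.417 2.478 -0.966
endloop
endfacet
facet normal 0.004 0.863 -0.506
outer loop
vertex 2.904 4.05 -2.007
vertex 3.423 4.102 -1.914
vertex 3.131 3.879 -2.297
endloop
endfacet
facet normal -0.803 -0.488 -0.341
outer loop
vertex 2.904 4.05 -2.007
vertex 3.131 3.879 -2.297
vertex 3.417 2.478 -0.966
endloop
endfacet
facet normal 0.002 0.863 -0.504
outer loop
vertex 3.131 3.879 -2.297
vertex 3.423 4.102 -1.914
vertex 3.53 3.84 -2.362
endloop
endfacet
facet normal -0.181 -0.697 -0.694
outer loop
vertex 3.131 3.879 -2.297
vertex 3.53 3.84 -2.362
vertex 3.417 2.478 -0.966
endloop
endfacet
facet normal 0.005 0.864 -0.504
outer loop
vertex 3.53 3.84 -2.362
vertex 3.423 4.102 -1.914
vertex 3.866 3.953 -2.165
endloop
endfacet
facet normal 0.541 -0.624 -0.565
outer loop
vertex 3.53 3.84 -2.362
vertex 3.866 3.953 -2.165
vertex 3.417 2.478 -0.966
endloop
endfacet
facet normal 0.004 0.863 -0.505
outer loop
vertex 3.866 3.953 -2.165
vertex 3.423 4.102 -1.914
vertex 3.942 4.154 -1.821
endloop
endfacet
facet normal 0.950 -0.312 -0.028
outer loop
vertex 3.866 3.953 -2.165
vertex 3.942 4.154 -1.821
vertex 3.417 2.478 -0.966
endloop
endfacet
facet normal 0.263 0.957 0.120
outer loop
vertex 0.952 3.265 -2.932
vertex 0.101 3.429 -2.375
vertex 0.972 3.131 -1.911
endloop
endfacet
facet normal 0.839 0.541 0.055
outer loop
vertex 0.952 3.265 -2.932
vertex 0.972 3.131 -1.911
vertex 1.447 2.457 -2.528
endloop
endfacet
facet normal 0.796 0.202 -0.571
outer loop
vertex 0.952 3.265 -2.932
vertex 1.447 2.457 -2.528
vertex 0.87 2.338 -3.374
endloop
endfacet
facet normal 0.193 0.408 -0.892
outer loop
vertex 0.952 3.265 -2.932
vertex 0.87 2.338 -3.374
vertex 0.039 2.939 -3.279
endloop
endfacet
facet normal -0.136 0.875 -0.465
outer loop
vertex 0.952 3.265 -2.932
vertex 0.039 2.939 -3.279
vertex 0.101 3.429 -2.375
endloop
endfacet
facet normal 0.817 0.051 0.574
outer loop
vertex 1.447 2.457 -2.528
vertex 0.972 3.131 -1.911
vertex 0.901 2.121 -1.721
endloop
endfacet
facet normal -0.114 0.725 0.679
outer loop
vertex 0.972 3.131 -1.911
vertex 0.101 3.429 -2.375
vertex 0.07 2.722 -1.626
endloop
endfacet
facet normal -0.760 0.591 -0.268
outer loop
vertex 0.101 3.429 -2.375
vertex 0.039 2.939 -3.279
vertex -0.507 2.603 -2.472
endloop
endfacet
facet normal -0.229 -0.164 -0.960
outer loop
vertex 0.039 2.939 -3.279
vertex 0.87 2.338 -3.374
vertex -0.032 1.929 -3.089
endloop
endfacet
facet normal 0.747 -0.498 -0.440
outer loop
vertex 0.87 2.338 -3.374
vertex 1.447 2.457 -2.528
vertex 0.839 1.631 -2.625
endloop
endfacet
facet normal -0.193 -0.408 0.892
outer loop
vertex -0.012 1.795 -2.068
vertex 0.901 2.121 -1.721
vertex 0.07 2.722 -1.626
endloop
endfacet
facet normal -0.796 -0.202 0.571
outer loop
vertex -0.012 1.795 -2.068
vertex 0.07 2.722 -1.626
vertex -0.507 2.603 -2.472
endloop
endfacet
facet normal -0.839 -0.541 -0.055
outer loop
vertex -0.012 1.795 -2.068
vertex -0.507 2.603 -2.472
vertex -0.032 1.929 -3.089
endloop
endfacet
facet normal -0.263 -0.957 -0.120
outer loop
vertex -0.012 1.795 -2.068
vertex -0.032 1.929 -3.089
vertex 0.839 1.631 -2.625
endloop
endfacet
facet normal 0.136 -0.875 0.465
outer loop
vertex -0.012 1.795 -2.068
vertex 0.839 1.631 -2.625
vertex 0.901 2.121 -1.721
endloop
endfacet
facet normal 0.229 0.164 0.960
outer loop
vertex 0.07 2.722 -1.626
vertex 0.901 2.121 -1.721
vertex 0.972 3.131 -1.911
endloop
endfacet
facet normal -0.747 0.498 0.440
outer loop
vertex -0.507 2.603 -2.472
vertex 0.07 2.722 -1.626
vertex 0.101 3.429 -2.375
endloop
endfacet
facet normal -0.817 -0.051 -0.574
outer loop
vertex -0.032 1.929 -3.089
vertex -0.507 2.603 -2.472
vertex 0.039 2.939 -3.279
endloop
endfacet
facet normal 0.114 -0.725 -0.679
outer loop
vertex 0.839 1.631 -2.625
vertex -0.032 1.929 -3.089
vertex 0.87 2.338 -3.374
endloop
endfacet
facet normal 0.760 -0.591 0.268
outer loop
vertex 0.901 2.121 -1.721
vertex 0.839 1.631 -2.625
vertex 1.447 2.457 -2.528
endloop
endfacet

endsolid


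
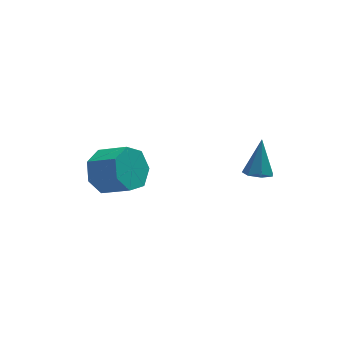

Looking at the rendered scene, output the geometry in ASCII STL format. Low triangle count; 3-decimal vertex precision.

solid 
facet normal -0.632 0.567 -0.529
outer loop
vertex -1.586 2.25 -2.856
vertex -2.174 1.435 -3.027
vertex -2.22 2.102 -2.257
endloop
endfacet
facet normal 0.295 0.807 0.511
outer loop
vertex -1.586 2.25 -2.856
vertex -2.22 2.102 -2.257
vertex -0.638 1.401 -2.062
endloop
endfacet
facet normal 0.295 0.807 0.512
outer loop
vertex -0.638 1.401 -2.062
vertex -2.22 2.102 -2.257
vertex -1.273 1.253 -1.463
endloop
endfacet
facet normal 0.632 -0.566 0.530
outer loop
vertex -0.638 1.401 -2.062
vertex -1.273 1.253 -1.463
vertex -1.226 0.585 -2.233
endloop
endfacet
facet normal -0.631 0.567 -0.529
outer loop
vertex -2.22 2.102 -2.257
vertex -2.174 1.435 -3.027
vertex -2.82 1.452 -2.238
endloop
endfacet
facet normal -0.377 0.373 0.848
outer loop
vertex -2.22 2.102 -2.257
vertex -2.82 1.452 -2.238
vertex -1.273 1.253 -1.463
endloop
endfacet
facet normal -0.377 0.372 0.848
outer loop
vertex -1.273 1.253 -1.463
vertex -2.82 1.452 -2.238
vertex -1.872 0.602 -1.444
endloop
endfacet
facet normal 0.632 -0.566 0.530
outer loop
vertex -1.273 1.253 -1.463
vertex -1.872 0.602 -1.444
vertex -1.226 0.585 -2.233
endloop
endfacet
facet normal -0.632 0.566 -0.530
outer loop
vertex -2.82 1.452 -2.238
vertex -2.174 1.435 -3.027
vertex -2.933 0.788 -2.813
endloop
endfacet
facet normal -0.765 -0.343 0.546
outer loop
vertex -2.82 1.452 -2.238
vertex -2.933 0.788 -2.813
vertex -1.872 0.602 -1.444
endloop
endfacet
facet normal -0.764 -0.343 0.546
outer loop
vertex -1.872 0.602 -1.444
vertex -2.933 0.788 -2.813
vertex -1.985 -0.061 -2.019
endloop
endfacet
facet normal 0.632 -0.567 0.529
outer loop
vertex -1.872 0.602 -1.444
vertex -1.985 -0.061 -2.019
vertex -1.226 0.585 -2.233
endloop
endfacet
facet normal -0.632 0.566 -0.529
outer loop
vertex -2.933 0.788 -2.813
vertex -2.174 1.435 -3.027
vertex -2.475 0.611 -3.549
endloop
endfacet
facet normal -0.577 -0.800 -0.167
outer loop
vertex -2.933 0.788 -2.813
vertex -2.475 0.611 -3.549
vertex -1.985 -0.061 -2.019
endloop
endfacet
facet normal -0.577 -0.800 -0.167
outer loop
vertex -1.985 -0.061 -2.019
vertex -2.475 0.611 -3.549
vertex -1.527 -0.238 -2.755
endloop
endfacet
facet normal 0.632 -0.567 0.529
outer loop
vertex -1.985 -0.061 -2.019
vertex -1.527 -0.238 -2.755
vertex -1.226 0.585 -2.233
endloop
endfacet
facet normal -0.632 0.566 -0.529
outer loop
vertex -2.475 0.611 -3.549
vertex -2.174 1.435 -3.027
vertex -1.79 1.055 -3.892
endloop
endfacet
facet normal 0.046 -0.654 -0.755
outer loop
vertex -2.475 0.611 -3.549
vertex -1.79 1.055 -3.892
vertex -1.527 -0.238 -2.755
endloop
endfacet
facet normal 0.045 -0.654 -0.755
outer loop
vertex -1.527 -0.238 -2.755
vertex -1.79 1.055 -3.892
vertex -0.842 0.205 -3.098
endloop
endfacet
facet normal 0.631 -0.567 0.529
outer loop
vertex -1.527 -0.238 -2.755
vertex -0.842 0.205 -3.098
vertex -1.226 0.585 -2.233
endloop
endfacet
facet normal -0.631 0.567 -0.529
outer loop
vertex -1.79 1.055 -3.892
vertex -2.174 1.435 -3.027
vertex -1.394 1.784 -3.584
endloop
endfacet
facet normal 0.633 -0.017 -0.774
outer loop
vertex -1.79 1.055 -3.892
vertex -1.394 1.784 -3.584
vertex -0.842 0.205 -3.098
endloop
endfacet
facet normal 0.633 -0.017 -0.774
outer loop
vertex -0.842 0.205 -3.098
vertex -1.394 1.784 -3.584
vertex -0.446 0.935 -2.79
endloop
endfacet
facet normal 0.632 -0.566 0.529
outer loop
vertex -0.842 0.205 -3.098
vertex -0.446 0.935 -2.79
vertex -1.226 0.585 -2.233
endloop
endfacet
facet normal -0.631 0.567 -0.529
outer loop
vertex -1.394 1.784 -3.584
vertex -2.174 1.435 -3.027
vertex -1.586 2.25 -2.856
endloop
endfacet
facet normal 0.744 0.634 -0.210
outer loop
vertex -1.394 1.784 -3.584
vertex -1.586 2.25 -2.856
vertex -0.446 0.935 -2.79
endloop
endfacet
facet normal 0.744 0.634 -0.210
outer loop
vertex -0.446 0.935 -2.79
vertex -1.586 2.25 -2.856
vertex -0.638 1.401 -2.062
endloop
endfacet
facet normal 0.632 -0.566 0.529
outer loop
vertex -0.446 0.935 -2.79
vertex -0.638 1.401 -2.062
vertex -1.226 0.585 -2.233
endloop
endfacet
facet normal -0.220 -0.463 -0.858
outer loop
vertex 3.381 -2.828 -0.539
vertex 2.938 -2.423 -0.644
vertex 3.525 -2.396 -0.809
endloop
endfacet
facet normal 0.957 -0.173 0.234
outer loop
vertex 3.381 -2.828 -0.539
vertex 3.525 -2.396 -0.809
vertex 3.282 -1.697 0.704
endloop
endfacet
facet normal -0.220 -0.462 -0.859
outer loop
vertex 3.525 -2.396 -0.809
vertex 2.938 -2.423 -0.644
vertex 3.226 -1.984 -0.954
endloop
endfacet
facet normal 0.823 0.554 -0.124
outer loop
vertex 3.525 -2.396 -0.809
vertex 3.226 -1.984 -0.954
vertex 3.282 -1.697 0.704
endloop
endfacet
facet normal -0.219 -0.463 -0.859
outer loop
vertex 3.226 -1.984 -0.954
vertex 2.938 -2.423 -0.644
vertex 2.711 -1.902 -0.867
endloop
endfacet
facet normal 0.126 0.977 -0.173
outer loop
vertex 3.226 -1.984 -0.954
vertex 2.711 -1.902 -0.867
vertex 3.282 -1.697 0.704
endloop
endfacet
facet normal -0.218 -0.463 -0.859
outer loop
vertex 2.711 -1.902 -0.867
vertex 2.938 -2.423 -0.644
vertex 2.366 -2.213 -0.612
endloop
endfacet
facet normal -0.614 0.780 0.121
outer loop
vertex 2.711 -1.902 -0.867
vertex 2.366 -2.213 -0.612
vertex 3.282 -1.697 0.704
endloop
endfacet
facet normal -0.218 -0.464 -0.859
outer loop
vertex 2.366 -2.213 -0.612
vertex 2.938 -2.423 -0.644
vertex 2.452 -2.681 -0.381
endloop
endfacet
facet normal -0.836 0.112 0.538
outer loop
vertex 2.366 -2.213 -0.612
vertex 2.452 -2.681 -0.381
vertex 3.282 -1.697 0.704
endloop
endfacet
facet normal -0.220 -0.462 -0.859
outer loop
vertex 2.452 -2.681 -0.381
vertex 2.938 -2.423 -0.644
vertex 2.904 -2.956 -0.349
endloop
endfacet
facet normal -0.374 -0.526 0.764
outer loop
vertex 2.452 -2.681 -0.381
vertex 2.904 -2.956 -0.349
vertex 3.282 -1.697 0.704
endloop
endfacet
facet normal -0.218 -0.462 -0.860
outer loop
vertex 2.904 -2.956 -0.349
vertex 2.938 -2.423 -0.644
vertex 3.381 -2.828 -0.539
endloop
endfacet
facet normal 0.425 -0.652 0.627
outer loop
vertex 2.904 -2.956 -0.349
vertex 3.381 -2.828 -0.539
vertex 3.282 -1.697 0.704
endloop
endfacet

endsolid


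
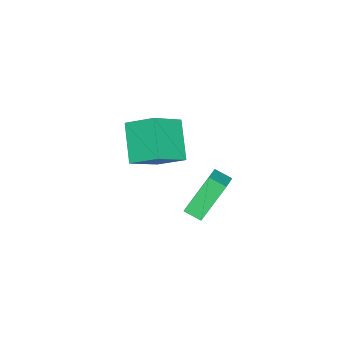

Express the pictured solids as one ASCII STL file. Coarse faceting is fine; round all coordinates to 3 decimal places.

solid 
facet normal -0.761 0.304 -0.574
outer loop
vertex -3.5 -4.248 -0.166
vertex -3.561 -3.065 0.542
vertex -2.315 -3.488 -1.334
endloop
endfacet
facet normal 0.044 -0.857 -0.513
outer loop
vertex -0.999 -4.015 -0.342
vertex -3.5 -4.248 -0.166
vertex -2.315 -3.488 -1.334
endloop
endfacet
facet normal -0.760 0.305 -0.574
outer loop
vertex -2.315 -3.488 -1.334
vertex -3.561 -3.065 0.542
vertex -2.375 -2.305 -0.626
endloop
endfacet
facet normal 0.648 0.415 -0.639
outer loop
vertex -2.375 -2.305 -0.626
vertex -0.999 -4.015 -0.342
vertex -2.315 -3.488 -1.334
endloop
endfacet
facet normal -0.648 -0.416 0.639
outer loop
vertex -3.5 -4.248 -0.166
vertex -2.245 -3.592 1.534
vertex -3.561 -3.065 0.542
endloop
endfacet
facet normal 0.044 -0.857 -0.513
outer loop
vertex -2.185 -4.775 0.826
vertex -3.5 -4.248 -0.166
vertex -0.999 -4.015 -0.342
endloop
endfacet
facet normal -0.648 -0.415 0.639
outer loop
vertex -2.185 -4.775 0.826
vertex -2.245 -3.592 1.534
vertex -3.5 -4.248 -0.166
endloop
endfacet
facet normal -0.044 0.857 0.513
outer loop
vertex -3.561 -3.065 0.542
vertex -2.245 -3.592 1.534
vertex -2.375 -2.305 -0.626
endloop
endfacet
facet normal 0.648 0.415 -0.638
outer loop
vertex -1.06 -2.832 0.366
vertex -0.999 -4.015 -0.342
vertex -2.375 -2.305 -0.626
endloop
endfacet
facet normal -0.044 0.857 0.513
outer loop
vertex -2.375 -2.305 -0.626
vertex -2.245 -3.592 1.534
vertex -1.06 -2.832 0.366
endloop
endfacet
facet normal 0.760 -0.304 0.574
outer loop
vertex -1.06 -2.832 0.366
vertex -2.185 -4.775 0.826
vertex -0.999 -4.015 -0.342
endloop
endfacet
facet normal 0.761 -0.305 0.573
outer loop
vertex -2.245 -3.592 1.534
vertex -2.185 -4.775 0.826
vertex -1.06 -2.832 0.366
endloop
endfacet
facet normal -0.864 -0.197 -0.463
outer loop
vertex -4.563 -2.077 -3.032
vertex -4.571 -1.336 -3.332
vertex -3.593 -2.694 -4.582
endloop
endfacet
facet normal 0.010 -0.927 0.375
outer loop
vertex -2.409 -2.424 -3.948
vertex -4.563 -2.077 -3.032
vertex -3.593 -2.694 -4.582
endloop
endfacet
facet normal -0.864 -0.196 -0.463
outer loop
vertex -3.593 -2.694 -4.582
vertex -4.571 -1.336 -3.332
vertex -3.601 -1.952 -4.882
endloop
endfacet
facet normal 0.503 -0.319 -0.803
outer loop
vertex -3.601 -1.952 -4.882
vertex -2.409 -2.424 -3.948
vertex -3.593 -2.694 -4.582
endloop
endfacet
facet normal -0.503 0.320 0.803
outer loop
vertex -4.563 -2.077 -3.032
vertex -3.387 -1.066 -2.698
vertex -4.571 -1.336 -3.332
endloop
endfacet
facet normal 0.010 -0.927 0.375
outer loop
vertex -3.379 -1.808 -2.398
vertex -4.563 -2.077 -3.032
vertex -2.409 -2.424 -3.948
endloop
endfacet
facet normal -0.503 0.319 0.803
outer loop
vertex -3.379 -1.808 -2.398
vertex -3.387 -1.066 -2.698
vertex -4.563 -2.077 -3.032
endloop
endfacet
facet normal -0.011 0.927 -0.375
outer loop
vertex -4.571 -1.336 -3.332
vertex -3.387 -1.066 -2.698
vertex -3.601 -1.952 -4.882
endloop
endfacet
facet normal 0.503 -0.320 -0.803
outer loop
vertex -2.417 -1.683 -4.248
vertex -2.409 -2.424 -3.948
vertex -3.601 -1.952 -4.882
endloop
endfacet
facet normal -0.010 0.927 -0.375
outer loop
vertex -3.601 -1.952 -4.882
vertex -3.387 -1.066 -2.698
vertex -2.417 -1.683 -4.248
endloop
endfacet
facet normal 0.864 0.197 0.463
outer loop
vertex -2.417 -1.683 -4.248
vertex -3.379 -1.808 -2.398
vertex -2.409 -2.424 -3.948
endloop
endfacet
facet normal 0.864 0.196 0.463
outer loop
vertex -3.387 -1.066 -2.698
vertex -3.379 -1.808 -2.398
vertex -2.417 -1.683 -4.248
endloop
endfacet

endsolid


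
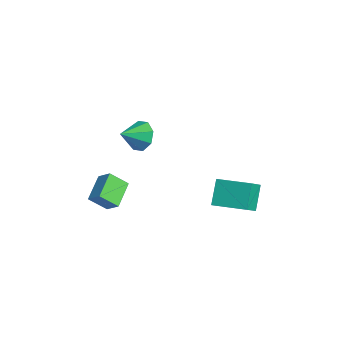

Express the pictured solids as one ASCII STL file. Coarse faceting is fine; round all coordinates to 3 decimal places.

solid 
facet normal -0.242 0.867 -0.436
outer loop
vertex 1.048 -2.279 1.962
vertex 0.288 -2.155 2.63
vertex 1.274 -1.894 2.602
endloop
endfacet
facet normal 0.905 -0.419 -0.068
outer loop
vertex 1.048 -2.279 1.962
vertex 1.274 -1.894 2.602
vertex 0.632 -3.385 3.25
endloop
endfacet
facet normal -0.242 0.866 -0.437
outer loop
vertex 1.274 -1.894 2.602
vertex 0.288 -2.155 2.63
vertex 0.922 -1.661 3.259
endloop
endfacet
facet normal 0.850 -0.146 0.507
outer loop
vertex 1.274 -1.894 2.602
vertex 0.922 -1.661 3.259
vertex 0.632 -3.385 3.25
endloop
endfacet
facet normal -0.243 0.867 -0.436
outer loop
vertex 0.922 -1.661 3.259
vertex 0.288 -2.155 2.63
vertex 0.199 -1.718 3.548
endloop
endfacet
facet normal 0.375 -0.068 0.925
outer loop
vertex 0.922 -1.661 3.259
vertex 0.199 -1.718 3.548
vertex 0.632 -3.385 3.25
endloop
endfacet
facet normal -0.241 0.867 -0.436
outer loop
vertex 0.199 -1.718 3.548
vertex 0.288 -2.155 2.63
vertex -0.472 -2.03 3.299
endloop
endfacet
facet normal -0.242 -0.231 0.942
outer loop
vertex 0.199 -1.718 3.548
vertex -0.472 -2.03 3.299
vertex 0.632 -3.385 3.25
endloop
endfacet
facet normal -0.242 0.866 -0.437
outer loop
vertex -0.472 -2.03 3.299
vertex 0.288 -2.155 2.63
vertex -0.697 -2.416 2.659
endloop
endfacet
facet normal -0.638 -0.540 0.550
outer loop
vertex -0.472 -2.03 3.299
vertex -0.697 -2.416 2.659
vertex 0.632 -3.385 3.25
endloop
endfacet
facet normal -0.243 0.867 -0.436
outer loop
vertex -0.697 -2.416 2.659
vertex 0.288 -2.155 2.63
vertex -0.346 -2.648 2.002
endloop
endfacet
facet normal -0.582 -0.813 -0.024
outer loop
vertex -0.697 -2.416 2.659
vertex -0.346 -2.648 2.002
vertex 0.632 -3.385 3.25
endloop
endfacet
facet normal -0.242 0.867 -0.436
outer loop
vertex -0.346 -2.648 2.002
vertex 0.288 -2.155 2.63
vertex 0.377 -2.591 1.713
endloop
endfacet
facet normal -0.107 -0.890 -0.442
outer loop
vertex -0.346 -2.648 2.002
vertex 0.377 -2.591 1.713
vertex 0.632 -3.385 3.25
endloop
endfacet
facet normal -0.241 0.867 -0.436
outer loop
vertex 0.377 -2.591 1.713
vertex 0.288 -2.155 2.63
vertex 1.048 -2.279 1.962
endloop
endfacet
facet normal 0.509 -0.727 -0.460
outer loop
vertex 0.377 -2.591 1.713
vertex 1.048 -2.279 1.962
vertex 0.632 -3.385 3.25
endloop
endfacet
facet normal -0.487 0.337 0.806
outer loop
vertex 1.341 1.715 -0.94
vertex 2.628 3.226 -0.794
vertex 0.39 2.616 -1.892
endloop
endfacet
facet normal -0.646 -0.760 -0.073
outer loop
vertex 1.232 2.034 -3.286
vertex 1.341 1.715 -0.94
vertex 0.39 2.616 -1.892
endloop
endfacet
facet normal -0.487 0.336 0.806
outer loop
vertex 0.39 2.616 -1.892
vertex 2.628 3.226 -0.794
vertex 1.676 4.128 -1.746
endloop
endfacet
facet normal -0.588 0.557 -0.587
outer loop
vertex 1.676 4.128 -1.746
vertex 1.232 2.034 -3.286
vertex 0.39 2.616 -1.892
endloop
endfacet
facet normal 0.587 -0.557 0.587
outer loop
vertex 1.341 1.715 -0.94
vertex 3.47 2.644 -2.188
vertex 2.628 3.226 -0.794
endloop
endfacet
facet normal -0.646 -0.760 -0.073
outer loop
vertex 2.184 1.132 -2.334
vertex 1.341 1.715 -0.94
vertex 1.232 2.034 -3.286
endloop
endfacet
facet normal 0.587 -0.556 0.588
outer loop
vertex 2.184 1.132 -2.334
vertex 3.47 2.644 -2.188
vertex 1.341 1.715 -0.94
endloop
endfacet
facet normal 0.646 0.760 0.073
outer loop
vertex 2.628 3.226 -0.794
vertex 3.47 2.644 -2.188
vertex 1.676 4.128 -1.746
endloop
endfacet
facet normal -0.587 0.557 -0.588
outer loop
vertex 2.519 3.545 -3.14
vertex 1.232 2.034 -3.286
vertex 1.676 4.128 -1.746
endloop
endfacet
facet normal 0.646 0.760 0.073
outer loop
vertex 1.676 4.128 -1.746
vertex 3.47 2.644 -2.188
vertex 2.519 3.545 -3.14
endloop
endfacet
facet normal 0.487 -0.337 -0.806
outer loop
vertex 2.519 3.545 -3.14
vertex 2.184 1.132 -2.334
vertex 1.232 2.034 -3.286
endloop
endfacet
facet normal 0.487 -0.337 -0.806
outer loop
vertex 3.47 2.644 -2.188
vertex 2.184 1.132 -2.334
vertex 2.519 3.545 -3.14
endloop
endfacet
facet normal -0.703 0.550 0.452
outer loop
vertex -2.12 -3.802 -1.751
vertex -1.394 -3.378 -1.138
vertex -1.93 -2.81 -2.662
endloop
endfacet
facet normal -0.698 -0.408 -0.589
outer loop
vertex -0.686 -3.782 -3.462
vertex -2.12 -3.802 -1.751
vertex -1.93 -2.81 -2.662
endloop
endfacet
facet normal -0.703 0.549 0.452
outer loop
vertex -1.93 -2.81 -2.662
vertex -1.394 -3.378 -1.138
vertex -1.205 -2.386 -2.049
endloop
endfacet
facet normal 0.139 0.730 -0.670
outer loop
vertex -1.205 -2.386 -2.049
vertex -0.686 -3.782 -3.462
vertex -1.93 -2.81 -2.662
endloop
endfacet
facet normal -0.139 -0.729 0.670
outer loop
vertex -2.12 -3.802 -1.751
vertex -0.15 -4.35 -1.938
vertex -1.394 -3.378 -1.138
endloop
endfacet
facet normal -0.697 -0.408 -0.589
outer loop
vertex -0.875 -4.774 -2.551
vertex -2.12 -3.802 -1.751
vertex -0.686 -3.782 -3.462
endloop
endfacet
facet normal -0.139 -0.730 0.670
outer loop
vertex -0.875 -4.774 -2.551
vertex -0.15 -4.35 -1.938
vertex -2.12 -3.802 -1.751
endloop
endfacet
facet normal 0.698 0.408 0.589
outer loop
vertex -1.394 -3.378 -1.138
vertex -0.15 -4.35 -1.938
vertex -1.205 -2.386 -2.049
endloop
endfacet
facet normal 0.139 0.730 -0.670
outer loop
vertex 0.04 -3.358 -2.849
vertex -0.686 -3.782 -3.462
vertex -1.205 -2.386 -2.049
endloop
endfacet
facet normal 0.697 0.408 0.590
outer loop
vertex -1.205 -2.386 -2.049
vertex -0.15 -4.35 -1.938
vertex 0.04 -3.358 -2.849
endloop
endfacet
facet normal 0.703 -0.549 -0.452
outer loop
vertex 0.04 -3.358 -2.849
vertex -0.875 -4.774 -2.551
vertex -0.686 -3.782 -3.462
endloop
endfacet
facet normal 0.703 -0.549 -0.452
outer loop
vertex -0.15 -4.35 -1.938
vertex -0.875 -4.774 -2.551
vertex 0.04 -3.358 -2.849
endloop
endfacet

endsolid


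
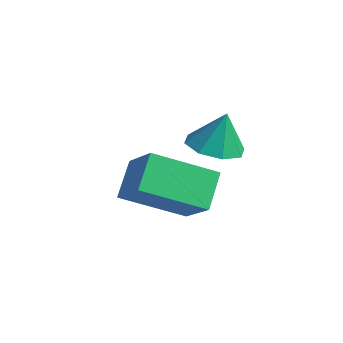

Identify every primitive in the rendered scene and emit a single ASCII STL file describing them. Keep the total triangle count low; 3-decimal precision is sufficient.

solid 
facet normal -0.141 -0.220 -0.965
outer loop
vertex 2.049 0.304 2.845
vertex 1.295 0.059 3.011
vertex 1.636 0.763 2.801
endloop
endfacet
facet normal 0.695 0.654 0.298
outer loop
vertex 2.049 0.304 2.845
vertex 1.636 0.763 2.801
vertex 1.465 0.321 4.169
endloop
endfacet
facet normal -0.141 -0.220 -0.965
outer loop
vertex 1.636 0.763 2.801
vertex 1.295 0.059 3.011
vertex 1.023 0.81 2.88
endloop
endfacet
facet normal 0.113 0.941 0.318
outer loop
vertex 1.636 0.763 2.801
vertex 1.023 0.81 2.88
vertex 1.465 0.321 4.169
endloop
endfacet
facet normal -0.142 -0.220 -0.965
outer loop
vertex 1.023 0.81 2.88
vertex 1.295 0.059 3.011
vertex 0.569 0.417 3.036
endloop
endfacet
facet normal -0.490 0.746 0.451
outer loop
vertex 1.023 0.81 2.88
vertex 0.569 0.417 3.036
vertex 1.465 0.321 4.169
endloop
endfacet
facet normal -0.141 -0.218 -0.966
outer loop
vertex 0.569 0.417 3.036
vertex 1.295 0.059 3.011
vertex 0.541 -0.186 3.176
endloop
endfacet
facet normal -0.764 0.179 0.620
outer loop
vertex 0.569 0.417 3.036
vertex 0.541 -0.186 3.176
vertex 1.465 0.321 4.169
endloop
endfacet
facet normal -0.140 -0.219 -0.966
outer loop
vertex 0.541 -0.186 3.176
vertex 1.295 0.059 3.011
vertex 0.955 -0.646 3.22
endloop
endfacet
facet normal -0.546 -0.422 0.724
outer loop
vertex 0.541 -0.186 3.176
vertex 0.955 -0.646 3.22
vertex 1.465 0.321 4.169
endloop
endfacet
facet normal -0.141 -0.218 -0.966
outer loop
vertex 0.955 -0.646 3.22
vertex 1.295 0.059 3.011
vertex 1.568 -0.693 3.141
endloop
endfacet
facet normal 0.036 -0.710 0.704
outer loop
vertex 0.955 -0.646 3.22
vertex 1.568 -0.693 3.141
vertex 1.465 0.321 4.169
endloop
endfacet
facet normal -0.141 -0.218 -0.966
outer loop
vertex 1.568 -0.693 3.141
vertex 1.295 0.059 3.011
vertex 2.021 -0.299 2.986
endloop
endfacet
facet normal 0.641 -0.513 0.570
outer loop
vertex 1.568 -0.693 3.141
vertex 2.021 -0.299 2.986
vertex 1.465 0.321 4.169
endloop
endfacet
facet normal -0.141 -0.219 -0.965
outer loop
vertex 2.021 -0.299 2.986
vertex 1.295 0.059 3.011
vertex 2.049 0.304 2.845
endloop
endfacet
facet normal 0.914 0.052 0.402
outer loop
vertex 2.021 -0.299 2.986
vertex 2.049 0.304 2.845
vertex 1.465 0.321 4.169
endloop
endfacet
facet normal -0.777 0.158 -0.609
outer loop
vertex -1.257 -0.697 1.566
vertex -0.278 0.824 0.713
vertex -0.754 -1.497 0.717
endloop
endfacet
facet normal -0.489 -0.761 0.427
outer loop
vertex 0.458 -1.744 1.667
vertex -1.257 -0.697 1.566
vertex -0.754 -1.497 0.717
endloop
endfacet
facet normal -0.777 0.158 -0.609
outer loop
vertex -0.754 -1.497 0.717
vertex -0.278 0.824 0.713
vertex 0.225 0.024 -0.136
endloop
endfacet
facet normal 0.396 -0.630 -0.669
outer loop
vertex 0.225 0.024 -0.136
vertex 0.458 -1.744 1.667
vertex -0.754 -1.497 0.717
endloop
endfacet
facet normal -0.396 0.630 0.669
outer loop
vertex -1.257 -0.697 1.566
vertex 0.934 0.577 1.663
vertex -0.278 0.824 0.713
endloop
endfacet
facet normal -0.489 -0.761 0.427
outer loop
vertex -0.045 -0.944 2.516
vertex -1.257 -0.697 1.566
vertex 0.458 -1.744 1.667
endloop
endfacet
facet normal -0.396 0.630 0.669
outer loop
vertex -0.045 -0.944 2.516
vertex 0.934 0.577 1.663
vertex -1.257 -0.697 1.566
endloop
endfacet
facet normal 0.489 0.761 -0.427
outer loop
vertex -0.278 0.824 0.713
vertex 0.934 0.577 1.663
vertex 0.225 0.024 -0.136
endloop
endfacet
facet normal 0.396 -0.630 -0.669
outer loop
vertex 1.437 -0.223 0.814
vertex 0.458 -1.744 1.667
vertex 0.225 0.024 -0.136
endloop
endfacet
facet normal 0.489 0.761 -0.427
outer loop
vertex 0.225 0.024 -0.136
vertex 0.934 0.577 1.663
vertex 1.437 -0.223 0.814
endloop
endfacet
facet normal 0.777 -0.158 0.609
outer loop
vertex 1.437 -0.223 0.814
vertex -0.045 -0.944 2.516
vertex 0.458 -1.744 1.667
endloop
endfacet
facet normal 0.777 -0.158 0.609
outer loop
vertex 0.934 0.577 1.663
vertex -0.045 -0.944 2.516
vertex 1.437 -0.223 0.814
endloop
endfacet

endsolid


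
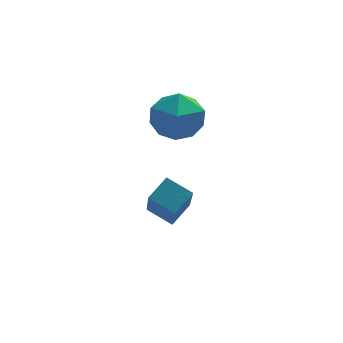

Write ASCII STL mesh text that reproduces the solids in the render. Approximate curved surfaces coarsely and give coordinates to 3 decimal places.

solid 
facet normal -0.878 0.440 0.190
outer loop
vertex -4.135 1.12 -1.02
vertex -4.132 0.762 -0.178
vertex -3.754 1.581 -0.328
endloop
endfacet
facet normal -0.496 0.823 -0.275
outer loop
vertex -4.135 1.12 -1.02
vertex -3.754 1.581 -0.328
vertex -3.341 1.557 -1.144
endloop
endfacet
facet normal -0.356 0.409 -0.840
outer loop
vertex -4.135 1.12 -1.02
vertex -3.341 1.557 -1.144
vertex -3.464 0.722 -1.498
endloop
endfacet
facet normal -0.651 -0.230 -0.723
outer loop
vertex -4.135 1.12 -1.02
vertex -3.464 0.722 -1.498
vertex -3.953 0.231 -0.901
endloop
endfacet
facet normal -0.974 -0.211 -0.086
outer loop
vertex -4.135 1.12 -1.02
vertex -3.953 0.231 -0.901
vertex -4.132 0.762 -0.178
endloop
endfacet
facet normal 0.124 0.992 0.034
outer loop
vertex -3.341 1.557 -1.144
vertex -3.754 1.581 -0.328
vertex -2.847 1.469 -0.379
endloop
endfacet
facet normal -0.492 0.371 0.787
outer loop
vertex -3.754 1.581 -0.328
vertex -4.132 0.762 -0.178
vertex -3.336 0.978 0.218
endloop
endfacet
facet normal -0.648 -0.681 0.340
outer loop
vertex -4.132 0.762 -0.178
vertex -3.953 0.231 -0.901
vertex -3.459 0.143 -0.136
endloop
endfacet
facet normal -0.127 -0.713 -0.690
outer loop
vertex -3.953 0.231 -0.901
vertex -3.464 0.722 -1.498
vertex -3.046 0.119 -0.952
endloop
endfacet
facet normal 0.350 0.321 -0.880
outer loop
vertex -3.464 0.722 -1.498
vertex -3.341 1.557 -1.144
vertex -2.668 0.938 -1.102
endloop
endfacet
facet normal 0.651 0.230 0.723
outer loop
vertex -2.665 0.58 -0.26
vertex -2.847 1.469 -0.379
vertex -3.336 0.978 0.218
endloop
endfacet
facet normal 0.356 -0.409 0.840
outer loop
vertex -2.665 0.58 -0.26
vertex -3.336 0.978 0.218
vertex -3.459 0.143 -0.136
endloop
endfacet
facet normal 0.496 -0.823 0.275
outer loop
vertex -2.665 0.58 -0.26
vertex -3.459 0.143 -0.136
vertex -3.046 0.119 -0.952
endloop
endfacet
facet normal 0.878 -0.440 -0.190
outer loop
vertex -2.665 0.58 -0.26
vertex -3.046 0.119 -0.952
vertex -2.668 0.938 -1.102
endloop
endfacet
facet normal 0.974 0.211 0.086
outer loop
vertex -2.665 0.58 -0.26
vertex -2.668 0.938 -1.102
vertex -2.847 1.469 -0.379
endloop
endfacet
facet normal 0.127 0.713 0.690
outer loop
vertex -3.336 0.978 0.218
vertex -2.847 1.469 -0.379
vertex -3.754 1.581 -0.328
endloop
endfacet
facet normal -0.350 -0.321 0.880
outer loop
vertex -3.459 0.143 -0.136
vertex -3.336 0.978 0.218
vertex -4.132 0.762 -0.178
endloop
endfacet
facet normal -0.124 -0.992 -0.034
outer loop
vertex -3.046 0.119 -0.952
vertex -3.459 0.143 -0.136
vertex -3.953 0.231 -0.901
endloop
endfacet
facet normal 0.492 -0.371 -0.787
outer loop
vertex -2.668 0.938 -1.102
vertex -3.046 0.119 -0.952
vertex -3.464 0.722 -1.498
endloop
endfacet
facet normal 0.648 0.681 -0.340
outer loop
vertex -2.847 1.469 -0.379
vertex -2.668 0.938 -1.102
vertex -3.341 1.557 -1.144
endloop
endfacet
facet normal -0.772 0.486 0.410
outer loop
vertex -4.357 -1.257 -2.364
vertex -3.83 -0.789 -1.925
vertex -4.302 0.192 -3.978
endloop
endfacet
facet normal -0.635 -0.564 -0.528
outer loop
vertex -3.63 -0.231 -4.335
vertex -4.357 -1.257 -2.364
vertex -4.302 0.192 -3.978
endloop
endfacet
facet normal -0.771 0.487 0.410
outer loop
vertex -4.302 0.192 -3.978
vertex -3.83 -0.789 -1.925
vertex -3.774 0.66 -3.54
endloop
endfacet
facet normal 0.025 0.668 -0.744
outer loop
vertex -3.774 0.66 -3.54
vertex -3.63 -0.231 -4.335
vertex -4.302 0.192 -3.978
endloop
endfacet
facet normal -0.026 -0.668 0.743
outer loop
vertex -4.357 -1.257 -2.364
vertex -3.158 -1.212 -2.282
vertex -3.83 -0.789 -1.925
endloop
endfacet
facet normal -0.635 -0.564 -0.528
outer loop
vertex -3.686 -1.68 -2.72
vertex -4.357 -1.257 -2.364
vertex -3.63 -0.231 -4.335
endloop
endfacet
facet normal -0.026 -0.667 0.744
outer loop
vertex -3.686 -1.68 -2.72
vertex -3.158 -1.212 -2.282
vertex -4.357 -1.257 -2.364
endloop
endfacet
facet normal 0.635 0.564 0.528
outer loop
vertex -3.83 -0.789 -1.925
vertex -3.158 -1.212 -2.282
vertex -3.774 0.66 -3.54
endloop
endfacet
facet normal 0.026 0.668 -0.744
outer loop
vertex -3.103 0.237 -3.896
vertex -3.63 -0.231 -4.335
vertex -3.774 0.66 -3.54
endloop
endfacet
facet normal 0.635 0.564 0.528
outer loop
vertex -3.774 0.66 -3.54
vertex -3.158 -1.212 -2.282
vertex -3.103 0.237 -3.896
endloop
endfacet
facet normal 0.772 -0.486 -0.409
outer loop
vertex -3.103 0.237 -3.896
vertex -3.686 -1.68 -2.72
vertex -3.63 -0.231 -4.335
endloop
endfacet
facet normal 0.771 -0.486 -0.410
outer loop
vertex -3.158 -1.212 -2.282
vertex -3.686 -1.68 -2.72
vertex -3.103 0.237 -3.896
endloop
endfacet

endsolid


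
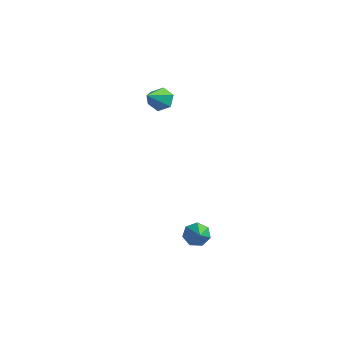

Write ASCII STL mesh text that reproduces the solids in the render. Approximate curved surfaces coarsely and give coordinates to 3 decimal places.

solid 
facet normal 0.038 0.784 -0.620
outer loop
vertex -0.798 4.424 3.411
vertex -1.417 4.148 3.024
vertex -1.518 4.631 3.628
endloop
endfacet
facet normal 0.342 0.238 0.909
outer loop
vertex -0.798 4.424 3.411
vertex -1.518 4.631 3.628
vertex -1.483 2.792 4.096
endloop
endfacet
facet normal 0.038 0.784 -0.620
outer loop
vertex -1.518 4.631 3.628
vertex -1.417 4.148 3.024
vertex -2.137 4.355 3.241
endloop
endfacet
facet normal -0.580 0.191 0.792
outer loop
vertex -1.518 4.631 3.628
vertex -2.137 4.355 3.241
vertex -1.483 2.792 4.096
endloop
endfacet
facet normal 0.038 0.784 -0.620
outer loop
vertex -2.137 4.355 3.241
vertex -1.417 4.148 3.024
vertex -2.035 3.872 2.637
endloop
endfacet
facet normal -0.937 -0.333 0.108
outer loop
vertex -2.137 4.355 3.241
vertex -2.035 3.872 2.637
vertex -1.483 2.792 4.096
endloop
endfacet
facet normal 0.038 0.784 -0.620
outer loop
vertex -2.035 3.872 2.637
vertex -1.417 4.148 3.024
vertex -1.316 3.665 2.42
endloop
endfacet
facet normal -0.371 -0.808 -0.458
outer loop
vertex -2.035 3.872 2.637
vertex -1.316 3.665 2.42
vertex -1.483 2.792 4.096
endloop
endfacet
facet normal 0.038 0.784 -0.620
outer loop
vertex -1.316 3.665 2.42
vertex -1.417 4.148 3.024
vertex -0.697 3.941 2.807
endloop
endfacet
facet normal 0.552 -0.761 -0.341
outer loop
vertex -1.316 3.665 2.42
vertex -0.697 3.941 2.807
vertex -1.483 2.792 4.096
endloop
endfacet
facet normal 0.038 0.784 -0.620
outer loop
vertex -0.697 3.941 2.807
vertex -1.417 4.148 3.024
vertex -0.798 4.424 3.411
endloop
endfacet
facet normal 0.909 -0.238 0.342
outer loop
vertex -0.697 3.941 2.807
vertex -0.798 4.424 3.411
vertex -1.483 2.792 4.096
endloop
endfacet
facet normal -0.446 0.656 -0.609
outer loop
vertex 3.078 0.502 -4.608
vertex 2.628 0.716 -4.048
vertex 3.298 0.992 -4.241
endloop
endfacet
facet normal 0.927 -0.164 -0.337
outer loop
vertex 3.078 0.502 -4.608
vertex 3.298 0.992 -4.241
vertex 3.532 -0.616 -2.812
endloop
endfacet
facet normal -0.446 0.656 -0.609
outer loop
vertex 3.298 0.992 -4.241
vertex 2.628 0.716 -4.048
vertex 3.013 1.275 -3.728
endloop
endfacet
facet normal 0.882 0.378 0.281
outer loop
vertex 3.298 0.992 -4.241
vertex 3.013 1.275 -3.728
vertex 3.532 -0.616 -2.812
endloop
endfacet
facet normal -0.446 0.656 -0.609
outer loop
vertex 3.013 1.275 -3.728
vertex 2.628 0.716 -4.048
vertex 2.438 1.136 -3.456
endloop
endfacet
facet normal 0.278 0.479 0.832
outer loop
vertex 3.013 1.275 -3.728
vertex 2.438 1.136 -3.456
vertex 3.532 -0.616 -2.812
endloop
endfacet
facet normal -0.445 0.657 -0.609
outer loop
vertex 2.438 1.136 -3.456
vertex 2.628 0.716 -4.048
vertex 2.006 0.682 -3.63
endloop
endfacet
facet normal -0.429 0.063 0.901
outer loop
vertex 2.438 1.136 -3.456
vertex 2.006 0.682 -3.63
vertex 3.532 -0.616 -2.812
endloop
endfacet
facet normal -0.445 0.656 -0.609
outer loop
vertex 2.006 0.682 -3.63
vertex 2.628 0.716 -4.048
vertex 2.042 0.253 -4.118
endloop
endfacet
facet normal -0.707 -0.556 0.437
outer loop
vertex 2.006 0.682 -3.63
vertex 2.042 0.253 -4.118
vertex 3.532 -0.616 -2.812
endloop
endfacet
facet normal -0.446 0.656 -0.608
outer loop
vertex 2.042 0.253 -4.118
vertex 2.628 0.716 -4.048
vertex 2.519 0.173 -4.554
endloop
endfacet
facet normal -0.347 -0.914 -0.212
outer loop
vertex 2.042 0.253 -4.118
vertex 2.519 0.173 -4.554
vertex 3.532 -0.616 -2.812
endloop
endfacet
facet normal -0.445 0.657 -0.609
outer loop
vertex 2.519 0.173 -4.554
vertex 2.628 0.716 -4.048
vertex 3.078 0.502 -4.608
endloop
endfacet
facet normal 0.381 -0.739 -0.556
outer loop
vertex 2.519 0.173 -4.554
vertex 3.078 0.502 -4.608
vertex 3.532 -0.616 -2.812
endloop
endfacet

endsolid
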